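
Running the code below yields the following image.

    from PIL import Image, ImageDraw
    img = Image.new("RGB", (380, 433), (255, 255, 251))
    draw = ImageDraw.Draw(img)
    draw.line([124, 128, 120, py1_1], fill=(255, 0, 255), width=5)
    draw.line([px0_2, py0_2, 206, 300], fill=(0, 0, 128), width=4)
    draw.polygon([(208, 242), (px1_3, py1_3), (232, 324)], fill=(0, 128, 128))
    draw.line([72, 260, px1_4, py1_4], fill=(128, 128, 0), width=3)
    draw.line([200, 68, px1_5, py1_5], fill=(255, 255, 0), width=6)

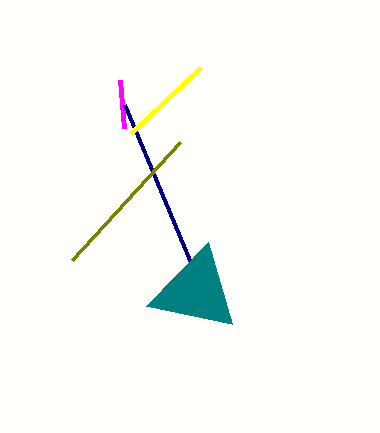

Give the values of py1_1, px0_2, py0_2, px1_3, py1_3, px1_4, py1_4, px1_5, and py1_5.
py1_1 = 80, px0_2 = 124, py0_2 = 104, px1_3 = 146, py1_3 = 306, px1_4 = 180, py1_4 = 142, px1_5 = 130, py1_5 = 134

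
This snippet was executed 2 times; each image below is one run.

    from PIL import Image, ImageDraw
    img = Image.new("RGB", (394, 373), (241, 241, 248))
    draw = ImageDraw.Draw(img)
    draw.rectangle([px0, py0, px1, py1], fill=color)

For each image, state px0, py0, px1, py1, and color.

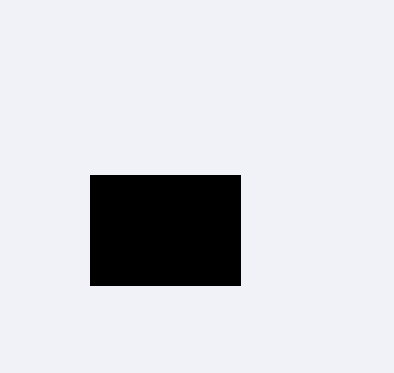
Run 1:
px0 = 90
py0 = 175
px1 = 240
py1 = 285
color = 'black'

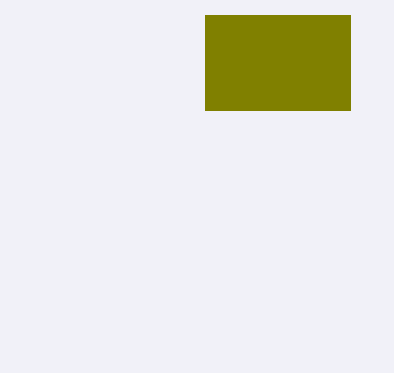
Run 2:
px0 = 205; py0 = 15; px1 = 350; py1 = 110; color = 'olive'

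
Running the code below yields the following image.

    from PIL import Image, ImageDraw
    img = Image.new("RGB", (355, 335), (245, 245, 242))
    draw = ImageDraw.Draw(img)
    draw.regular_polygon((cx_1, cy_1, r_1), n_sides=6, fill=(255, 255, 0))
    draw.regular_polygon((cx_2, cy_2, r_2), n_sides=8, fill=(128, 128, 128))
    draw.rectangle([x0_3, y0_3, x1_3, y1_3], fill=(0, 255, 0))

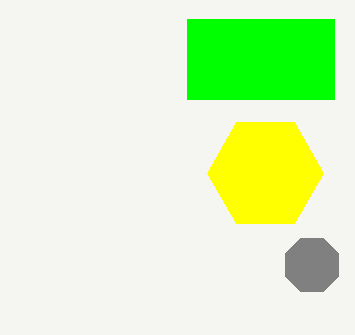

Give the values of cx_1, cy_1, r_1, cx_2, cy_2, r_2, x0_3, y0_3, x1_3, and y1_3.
cx_1 = 265, cy_1 = 173, r_1 = 58, cx_2 = 312, cy_2 = 265, r_2 = 29, x0_3 = 187, y0_3 = 19, x1_3 = 334, y1_3 = 99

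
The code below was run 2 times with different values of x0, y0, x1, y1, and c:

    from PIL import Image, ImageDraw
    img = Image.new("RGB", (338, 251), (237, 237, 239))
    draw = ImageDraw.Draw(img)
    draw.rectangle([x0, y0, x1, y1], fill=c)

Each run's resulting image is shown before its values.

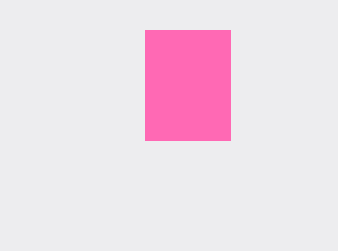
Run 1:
x0 = 145, y0 = 30, x1 = 230, y1 = 140, c = 'hotpink'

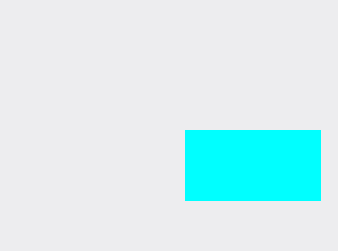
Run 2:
x0 = 185; y0 = 130; x1 = 320; y1 = 200; c = 'cyan'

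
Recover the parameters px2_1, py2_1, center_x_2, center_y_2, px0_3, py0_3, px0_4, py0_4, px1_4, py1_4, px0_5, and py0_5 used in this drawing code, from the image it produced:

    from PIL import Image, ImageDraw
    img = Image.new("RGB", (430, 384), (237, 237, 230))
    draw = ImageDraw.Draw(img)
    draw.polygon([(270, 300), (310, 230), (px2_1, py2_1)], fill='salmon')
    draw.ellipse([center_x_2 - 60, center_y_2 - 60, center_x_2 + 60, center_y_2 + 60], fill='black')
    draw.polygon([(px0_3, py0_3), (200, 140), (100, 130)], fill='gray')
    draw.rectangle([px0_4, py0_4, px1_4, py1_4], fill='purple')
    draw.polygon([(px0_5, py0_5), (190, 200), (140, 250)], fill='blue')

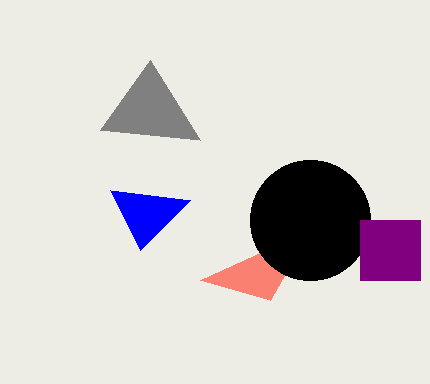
px2_1 = 200; py2_1 = 280; center_x_2 = 310; center_y_2 = 220; px0_3 = 150; py0_3 = 60; px0_4 = 360; py0_4 = 220; px1_4 = 420; py1_4 = 280; px0_5 = 110; py0_5 = 190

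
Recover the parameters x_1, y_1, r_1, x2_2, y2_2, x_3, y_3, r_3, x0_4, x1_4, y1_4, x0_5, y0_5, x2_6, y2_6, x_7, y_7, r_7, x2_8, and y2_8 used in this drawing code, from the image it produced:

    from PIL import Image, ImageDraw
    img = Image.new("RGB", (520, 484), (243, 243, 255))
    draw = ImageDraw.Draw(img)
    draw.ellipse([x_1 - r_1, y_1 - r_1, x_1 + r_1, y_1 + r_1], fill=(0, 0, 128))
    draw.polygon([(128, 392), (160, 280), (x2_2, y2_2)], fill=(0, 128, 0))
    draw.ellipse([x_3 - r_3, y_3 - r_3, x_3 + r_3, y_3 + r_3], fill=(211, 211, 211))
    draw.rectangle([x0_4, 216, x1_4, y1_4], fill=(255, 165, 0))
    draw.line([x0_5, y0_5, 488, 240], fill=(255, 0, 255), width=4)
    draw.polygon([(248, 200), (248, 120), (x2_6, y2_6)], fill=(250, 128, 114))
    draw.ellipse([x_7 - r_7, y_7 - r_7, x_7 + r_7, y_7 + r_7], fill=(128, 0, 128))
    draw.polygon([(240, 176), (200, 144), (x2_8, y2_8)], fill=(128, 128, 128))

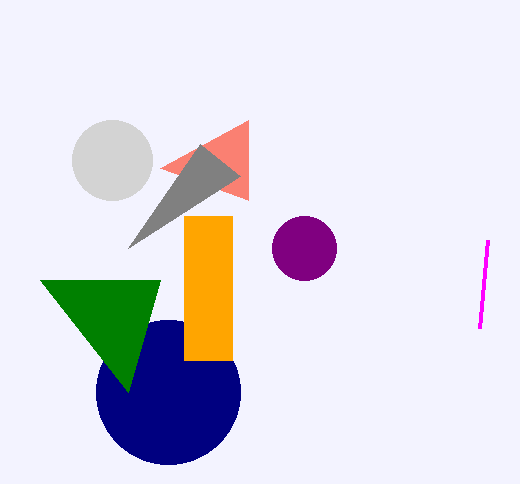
x_1 = 168, y_1 = 392, r_1 = 72, x2_2 = 40, y2_2 = 280, x_3 = 112, y_3 = 160, r_3 = 40, x0_4 = 184, x1_4 = 232, y1_4 = 360, x0_5 = 480, y0_5 = 328, x2_6 = 160, y2_6 = 168, x_7 = 304, y_7 = 248, r_7 = 32, x2_8 = 128, y2_8 = 248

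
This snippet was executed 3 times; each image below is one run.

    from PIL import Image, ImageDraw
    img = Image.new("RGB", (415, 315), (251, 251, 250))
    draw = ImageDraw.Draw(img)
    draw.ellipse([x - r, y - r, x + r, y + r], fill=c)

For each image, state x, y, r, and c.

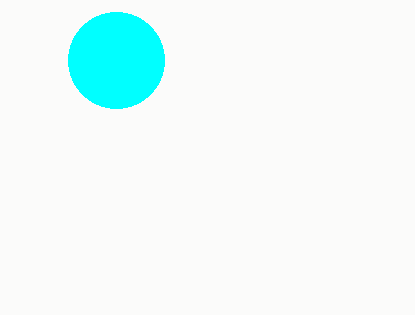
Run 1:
x = 116, y = 60, r = 48, c = 'cyan'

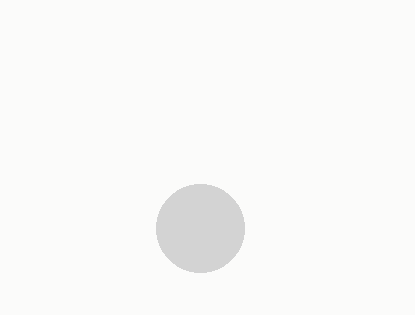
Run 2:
x = 200
y = 228
r = 44
c = 'lightgray'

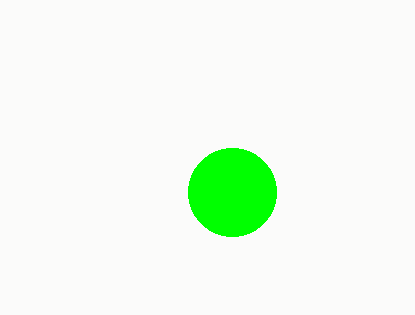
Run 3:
x = 232; y = 192; r = 44; c = 'lime'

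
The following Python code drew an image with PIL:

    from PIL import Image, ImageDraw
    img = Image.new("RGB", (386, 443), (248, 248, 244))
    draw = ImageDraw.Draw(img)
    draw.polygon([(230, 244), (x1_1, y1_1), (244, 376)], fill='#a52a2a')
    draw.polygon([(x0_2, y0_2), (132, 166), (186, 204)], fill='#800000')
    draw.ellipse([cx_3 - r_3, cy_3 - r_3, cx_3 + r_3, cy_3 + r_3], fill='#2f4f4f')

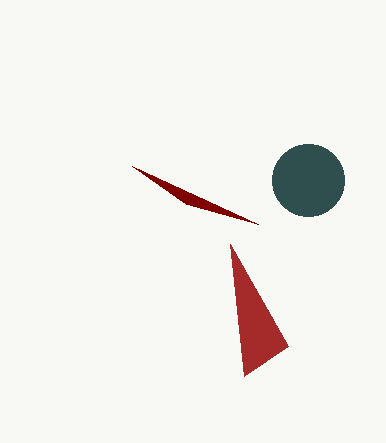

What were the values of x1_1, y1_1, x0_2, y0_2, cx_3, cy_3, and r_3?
x1_1 = 288
y1_1 = 346
x0_2 = 258
y0_2 = 224
cx_3 = 308
cy_3 = 180
r_3 = 36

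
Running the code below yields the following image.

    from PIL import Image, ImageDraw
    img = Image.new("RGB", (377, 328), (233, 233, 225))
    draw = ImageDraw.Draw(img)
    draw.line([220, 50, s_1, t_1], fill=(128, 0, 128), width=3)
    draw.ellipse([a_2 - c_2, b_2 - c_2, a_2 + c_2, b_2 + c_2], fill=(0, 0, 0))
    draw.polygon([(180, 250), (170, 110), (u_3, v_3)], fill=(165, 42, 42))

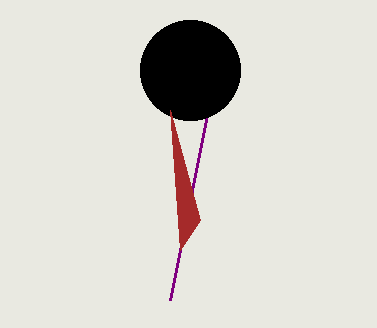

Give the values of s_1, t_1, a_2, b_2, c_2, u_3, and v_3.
s_1 = 170; t_1 = 300; a_2 = 190; b_2 = 70; c_2 = 50; u_3 = 200; v_3 = 220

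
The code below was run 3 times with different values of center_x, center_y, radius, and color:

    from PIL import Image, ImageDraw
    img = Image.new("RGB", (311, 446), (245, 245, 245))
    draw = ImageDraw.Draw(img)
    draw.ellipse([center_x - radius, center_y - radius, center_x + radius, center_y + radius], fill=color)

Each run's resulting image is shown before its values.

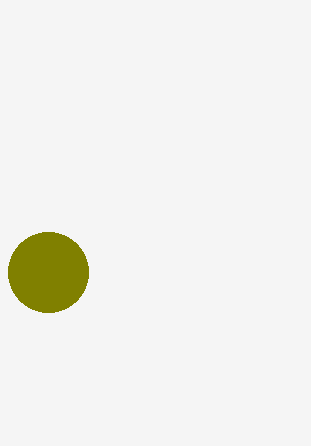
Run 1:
center_x = 48
center_y = 272
radius = 40
color = 'olive'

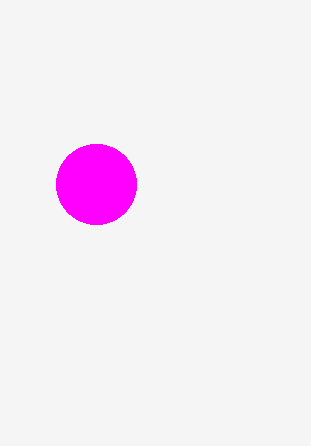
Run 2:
center_x = 96; center_y = 184; radius = 40; color = 'magenta'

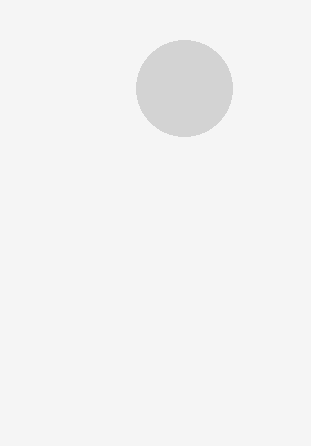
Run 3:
center_x = 184, center_y = 88, radius = 48, color = 'lightgray'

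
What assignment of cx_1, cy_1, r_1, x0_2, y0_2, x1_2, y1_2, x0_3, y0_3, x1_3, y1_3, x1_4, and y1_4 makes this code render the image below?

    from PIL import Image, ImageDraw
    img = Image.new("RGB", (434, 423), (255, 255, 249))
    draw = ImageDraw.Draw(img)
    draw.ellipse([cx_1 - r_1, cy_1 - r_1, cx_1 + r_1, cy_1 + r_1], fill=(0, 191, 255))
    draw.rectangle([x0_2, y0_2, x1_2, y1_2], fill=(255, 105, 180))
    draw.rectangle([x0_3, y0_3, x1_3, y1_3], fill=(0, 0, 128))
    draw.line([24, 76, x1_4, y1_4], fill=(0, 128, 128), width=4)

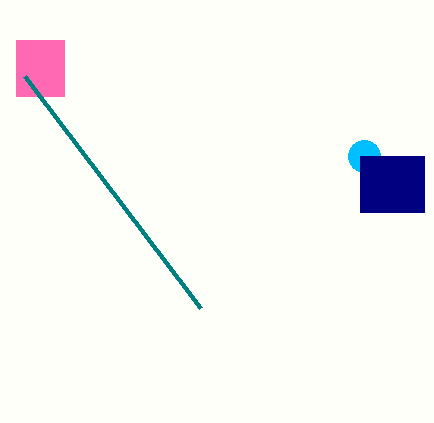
cx_1 = 364; cy_1 = 156; r_1 = 16; x0_2 = 16; y0_2 = 40; x1_2 = 64; y1_2 = 96; x0_3 = 360; y0_3 = 156; x1_3 = 424; y1_3 = 212; x1_4 = 200; y1_4 = 308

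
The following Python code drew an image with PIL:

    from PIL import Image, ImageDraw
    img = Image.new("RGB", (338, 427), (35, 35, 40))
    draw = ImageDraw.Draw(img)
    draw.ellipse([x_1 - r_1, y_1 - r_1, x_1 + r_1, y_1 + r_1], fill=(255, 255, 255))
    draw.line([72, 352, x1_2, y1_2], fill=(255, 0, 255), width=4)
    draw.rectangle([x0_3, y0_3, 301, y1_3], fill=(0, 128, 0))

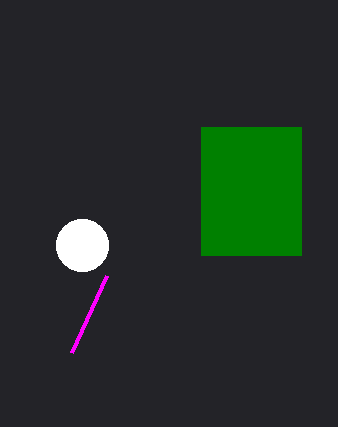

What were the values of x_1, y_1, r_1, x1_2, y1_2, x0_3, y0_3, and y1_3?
x_1 = 82, y_1 = 245, r_1 = 26, x1_2 = 107, y1_2 = 275, x0_3 = 201, y0_3 = 127, y1_3 = 255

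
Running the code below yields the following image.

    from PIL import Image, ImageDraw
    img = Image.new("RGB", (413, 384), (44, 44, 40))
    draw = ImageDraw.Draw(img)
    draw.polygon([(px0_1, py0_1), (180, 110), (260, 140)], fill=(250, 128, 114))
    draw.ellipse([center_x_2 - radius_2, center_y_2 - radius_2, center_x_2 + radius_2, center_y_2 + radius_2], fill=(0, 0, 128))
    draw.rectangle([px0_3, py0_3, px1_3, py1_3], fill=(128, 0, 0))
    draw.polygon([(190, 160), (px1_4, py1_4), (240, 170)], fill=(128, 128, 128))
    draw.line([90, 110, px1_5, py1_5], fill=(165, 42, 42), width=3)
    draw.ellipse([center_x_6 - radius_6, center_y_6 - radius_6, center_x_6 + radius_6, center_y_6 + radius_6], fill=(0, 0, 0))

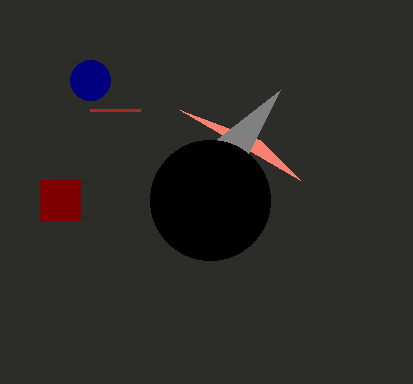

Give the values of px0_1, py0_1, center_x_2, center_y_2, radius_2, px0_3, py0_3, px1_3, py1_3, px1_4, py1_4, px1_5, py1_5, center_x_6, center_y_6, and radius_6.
px0_1 = 300, py0_1 = 180, center_x_2 = 90, center_y_2 = 80, radius_2 = 20, px0_3 = 40, py0_3 = 180, px1_3 = 80, py1_3 = 220, px1_4 = 280, py1_4 = 90, px1_5 = 140, py1_5 = 110, center_x_6 = 210, center_y_6 = 200, radius_6 = 60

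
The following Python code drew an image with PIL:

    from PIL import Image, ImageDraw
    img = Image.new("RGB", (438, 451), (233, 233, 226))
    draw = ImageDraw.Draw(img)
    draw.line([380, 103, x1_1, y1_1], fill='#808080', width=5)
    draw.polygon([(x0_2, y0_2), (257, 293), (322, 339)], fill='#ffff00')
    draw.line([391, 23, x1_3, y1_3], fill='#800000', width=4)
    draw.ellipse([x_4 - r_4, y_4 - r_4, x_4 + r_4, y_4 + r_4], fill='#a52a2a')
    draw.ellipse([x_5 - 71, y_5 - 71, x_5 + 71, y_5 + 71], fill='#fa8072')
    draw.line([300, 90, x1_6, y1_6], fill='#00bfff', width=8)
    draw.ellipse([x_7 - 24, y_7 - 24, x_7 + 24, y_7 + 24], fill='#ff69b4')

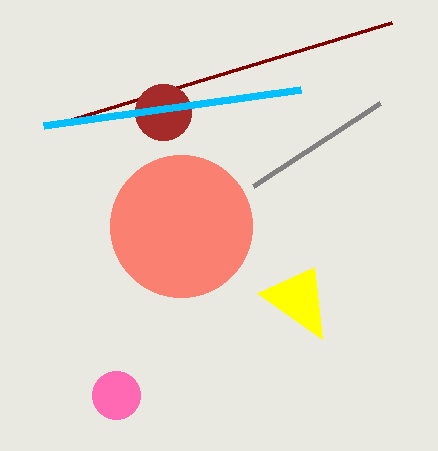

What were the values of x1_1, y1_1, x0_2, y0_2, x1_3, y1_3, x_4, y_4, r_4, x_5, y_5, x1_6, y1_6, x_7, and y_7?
x1_1 = 253; y1_1 = 186; x0_2 = 314; y0_2 = 267; x1_3 = 64; y1_3 = 122; x_4 = 163; y_4 = 112; r_4 = 28; x_5 = 181; y_5 = 226; x1_6 = 43; y1_6 = 126; x_7 = 116; y_7 = 395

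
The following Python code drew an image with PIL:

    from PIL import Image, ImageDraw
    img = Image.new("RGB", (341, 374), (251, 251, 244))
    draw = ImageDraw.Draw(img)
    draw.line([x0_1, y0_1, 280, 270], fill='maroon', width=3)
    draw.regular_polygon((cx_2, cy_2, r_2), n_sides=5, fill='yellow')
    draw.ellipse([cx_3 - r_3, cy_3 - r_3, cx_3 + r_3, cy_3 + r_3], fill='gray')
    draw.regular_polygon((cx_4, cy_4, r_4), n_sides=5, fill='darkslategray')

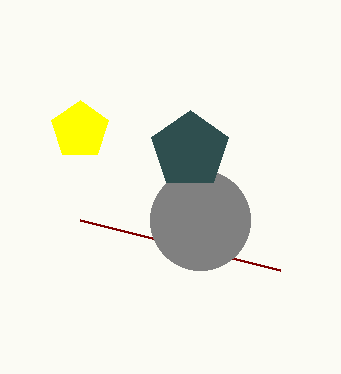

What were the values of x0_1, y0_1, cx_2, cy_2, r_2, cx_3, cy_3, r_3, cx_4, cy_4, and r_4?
x0_1 = 80, y0_1 = 220, cx_2 = 80, cy_2 = 130, r_2 = 30, cx_3 = 200, cy_3 = 220, r_3 = 50, cx_4 = 190, cy_4 = 150, r_4 = 40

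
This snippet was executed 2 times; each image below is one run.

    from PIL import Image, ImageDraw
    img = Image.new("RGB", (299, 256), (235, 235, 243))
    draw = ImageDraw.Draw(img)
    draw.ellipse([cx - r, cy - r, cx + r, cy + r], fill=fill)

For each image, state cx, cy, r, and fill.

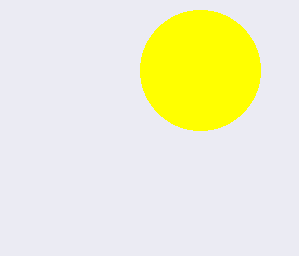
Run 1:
cx = 200
cy = 70
r = 60
fill = 'yellow'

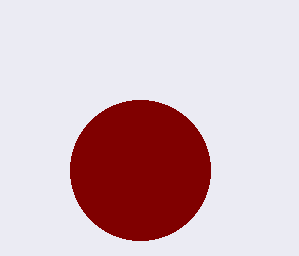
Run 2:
cx = 140, cy = 170, r = 70, fill = 'maroon'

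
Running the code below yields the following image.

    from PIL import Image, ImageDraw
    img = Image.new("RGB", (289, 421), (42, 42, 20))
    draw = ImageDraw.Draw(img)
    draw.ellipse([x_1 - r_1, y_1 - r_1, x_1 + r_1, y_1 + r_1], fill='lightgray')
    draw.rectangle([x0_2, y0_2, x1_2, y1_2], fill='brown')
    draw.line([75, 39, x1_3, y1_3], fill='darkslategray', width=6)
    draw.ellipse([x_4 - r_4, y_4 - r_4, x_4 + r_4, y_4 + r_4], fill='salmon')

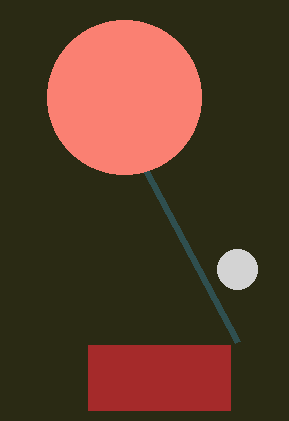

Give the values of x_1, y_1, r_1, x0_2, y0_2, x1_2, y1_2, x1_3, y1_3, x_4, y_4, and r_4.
x_1 = 237; y_1 = 269; r_1 = 20; x0_2 = 88; y0_2 = 345; x1_2 = 230; y1_2 = 410; x1_3 = 237; y1_3 = 342; x_4 = 124; y_4 = 97; r_4 = 77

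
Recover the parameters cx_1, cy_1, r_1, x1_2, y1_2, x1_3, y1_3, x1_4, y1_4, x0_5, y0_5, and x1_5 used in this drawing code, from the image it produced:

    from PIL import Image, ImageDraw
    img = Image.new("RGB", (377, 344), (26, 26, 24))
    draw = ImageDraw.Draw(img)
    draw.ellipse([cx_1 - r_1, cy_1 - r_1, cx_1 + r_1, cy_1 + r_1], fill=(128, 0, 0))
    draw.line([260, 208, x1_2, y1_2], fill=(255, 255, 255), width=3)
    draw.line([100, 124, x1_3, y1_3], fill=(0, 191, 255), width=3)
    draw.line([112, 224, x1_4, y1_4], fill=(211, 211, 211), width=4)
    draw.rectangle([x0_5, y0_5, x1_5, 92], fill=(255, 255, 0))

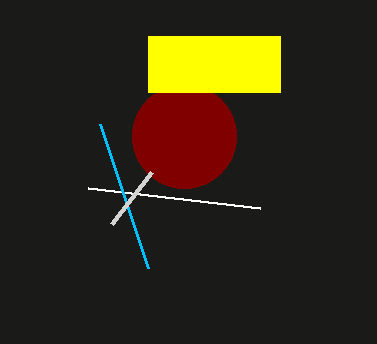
cx_1 = 184, cy_1 = 136, r_1 = 52, x1_2 = 88, y1_2 = 188, x1_3 = 148, y1_3 = 268, x1_4 = 152, y1_4 = 172, x0_5 = 148, y0_5 = 36, x1_5 = 280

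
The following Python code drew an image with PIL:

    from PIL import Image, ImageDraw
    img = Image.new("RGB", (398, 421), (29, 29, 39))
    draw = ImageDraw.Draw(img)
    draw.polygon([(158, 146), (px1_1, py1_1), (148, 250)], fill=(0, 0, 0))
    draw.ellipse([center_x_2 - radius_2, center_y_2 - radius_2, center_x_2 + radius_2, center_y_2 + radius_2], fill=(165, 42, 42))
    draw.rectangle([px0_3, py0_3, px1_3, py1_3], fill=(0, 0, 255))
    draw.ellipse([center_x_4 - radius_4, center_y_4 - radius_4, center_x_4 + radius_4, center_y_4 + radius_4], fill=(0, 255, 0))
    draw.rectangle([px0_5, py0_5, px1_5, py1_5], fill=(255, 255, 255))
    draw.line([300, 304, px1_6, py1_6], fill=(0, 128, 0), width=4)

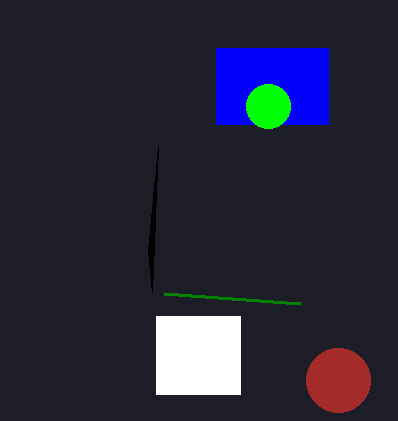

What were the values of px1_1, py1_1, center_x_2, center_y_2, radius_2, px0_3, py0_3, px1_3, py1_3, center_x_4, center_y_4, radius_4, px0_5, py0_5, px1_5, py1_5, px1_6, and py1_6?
px1_1 = 152
py1_1 = 292
center_x_2 = 338
center_y_2 = 380
radius_2 = 32
px0_3 = 216
py0_3 = 48
px1_3 = 328
py1_3 = 124
center_x_4 = 268
center_y_4 = 106
radius_4 = 22
px0_5 = 156
py0_5 = 316
px1_5 = 240
py1_5 = 394
px1_6 = 164
py1_6 = 294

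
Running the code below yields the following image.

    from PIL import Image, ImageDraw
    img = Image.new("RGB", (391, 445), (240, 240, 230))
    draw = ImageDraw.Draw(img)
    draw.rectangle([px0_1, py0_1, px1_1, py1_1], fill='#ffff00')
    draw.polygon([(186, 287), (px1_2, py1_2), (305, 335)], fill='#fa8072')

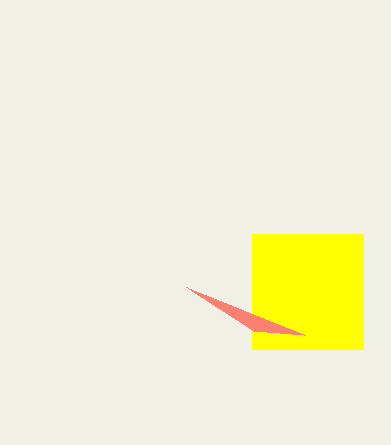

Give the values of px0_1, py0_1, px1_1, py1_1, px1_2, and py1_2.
px0_1 = 252
py0_1 = 234
px1_1 = 363
py1_1 = 349
px1_2 = 254
py1_2 = 331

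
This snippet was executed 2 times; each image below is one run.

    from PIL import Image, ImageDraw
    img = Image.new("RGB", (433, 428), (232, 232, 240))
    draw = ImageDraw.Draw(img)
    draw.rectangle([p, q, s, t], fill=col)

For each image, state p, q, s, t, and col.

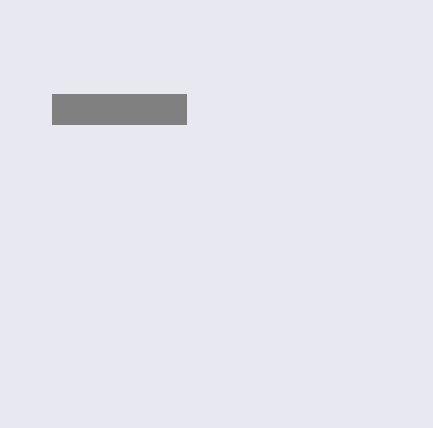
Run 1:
p = 52, q = 94, s = 186, t = 124, col = 'gray'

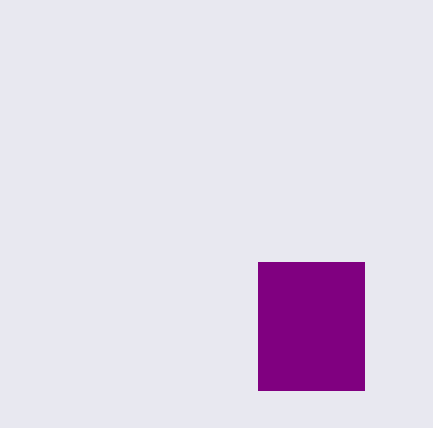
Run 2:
p = 258
q = 262
s = 364
t = 390
col = 'purple'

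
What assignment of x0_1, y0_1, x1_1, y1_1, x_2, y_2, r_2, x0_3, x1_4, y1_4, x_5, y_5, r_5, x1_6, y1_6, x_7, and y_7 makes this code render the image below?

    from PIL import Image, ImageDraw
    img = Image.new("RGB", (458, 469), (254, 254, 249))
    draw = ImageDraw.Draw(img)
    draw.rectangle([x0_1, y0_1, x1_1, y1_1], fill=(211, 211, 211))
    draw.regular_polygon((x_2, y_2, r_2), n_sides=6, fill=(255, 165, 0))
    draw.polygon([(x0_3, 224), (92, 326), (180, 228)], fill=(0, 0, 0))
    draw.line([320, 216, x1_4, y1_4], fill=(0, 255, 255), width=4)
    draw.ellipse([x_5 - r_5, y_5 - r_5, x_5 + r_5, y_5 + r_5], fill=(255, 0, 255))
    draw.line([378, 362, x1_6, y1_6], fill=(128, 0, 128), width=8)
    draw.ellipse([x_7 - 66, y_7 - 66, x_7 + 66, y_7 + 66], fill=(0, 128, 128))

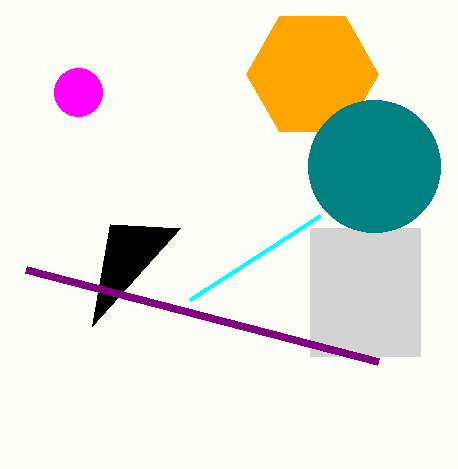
x0_1 = 310
y0_1 = 228
x1_1 = 420
y1_1 = 356
x_2 = 312
y_2 = 74
r_2 = 66
x0_3 = 110
x1_4 = 190
y1_4 = 300
x_5 = 78
y_5 = 92
r_5 = 24
x1_6 = 26
y1_6 = 270
x_7 = 374
y_7 = 166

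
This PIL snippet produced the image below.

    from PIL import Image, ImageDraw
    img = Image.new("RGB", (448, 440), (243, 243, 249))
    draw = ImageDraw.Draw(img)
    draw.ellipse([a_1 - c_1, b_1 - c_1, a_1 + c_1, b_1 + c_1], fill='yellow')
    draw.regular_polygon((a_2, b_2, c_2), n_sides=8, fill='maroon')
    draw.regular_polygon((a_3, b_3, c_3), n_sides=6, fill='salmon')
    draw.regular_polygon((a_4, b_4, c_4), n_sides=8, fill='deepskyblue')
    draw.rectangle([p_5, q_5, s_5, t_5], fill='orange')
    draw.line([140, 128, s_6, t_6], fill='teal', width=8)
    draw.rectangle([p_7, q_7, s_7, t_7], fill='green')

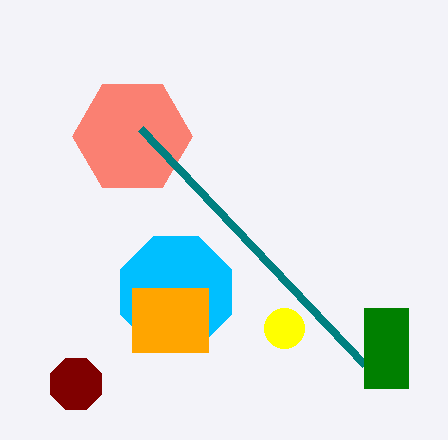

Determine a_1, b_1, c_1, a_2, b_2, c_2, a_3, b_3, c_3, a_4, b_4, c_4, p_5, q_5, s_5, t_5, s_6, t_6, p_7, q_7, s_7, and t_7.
a_1 = 284
b_1 = 328
c_1 = 20
a_2 = 76
b_2 = 384
c_2 = 28
a_3 = 132
b_3 = 136
c_3 = 60
a_4 = 176
b_4 = 292
c_4 = 60
p_5 = 132
q_5 = 288
s_5 = 208
t_5 = 352
s_6 = 364
t_6 = 364
p_7 = 364
q_7 = 308
s_7 = 408
t_7 = 388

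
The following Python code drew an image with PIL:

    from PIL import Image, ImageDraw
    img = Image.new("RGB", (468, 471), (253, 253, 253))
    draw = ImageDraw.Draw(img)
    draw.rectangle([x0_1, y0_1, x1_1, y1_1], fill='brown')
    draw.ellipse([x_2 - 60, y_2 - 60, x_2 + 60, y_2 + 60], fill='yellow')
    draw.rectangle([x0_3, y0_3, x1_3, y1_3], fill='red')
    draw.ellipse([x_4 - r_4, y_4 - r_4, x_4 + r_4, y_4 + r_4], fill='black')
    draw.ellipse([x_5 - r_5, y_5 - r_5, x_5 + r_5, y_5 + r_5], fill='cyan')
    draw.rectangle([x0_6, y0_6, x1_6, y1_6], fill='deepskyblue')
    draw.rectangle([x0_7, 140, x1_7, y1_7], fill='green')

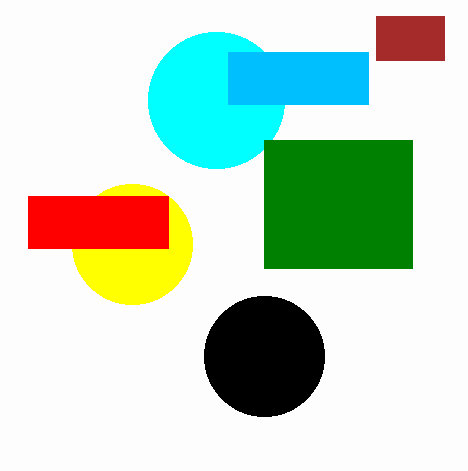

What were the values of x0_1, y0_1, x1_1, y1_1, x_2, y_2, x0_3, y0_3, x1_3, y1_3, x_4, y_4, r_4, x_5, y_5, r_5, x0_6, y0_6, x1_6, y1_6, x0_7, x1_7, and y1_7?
x0_1 = 376
y0_1 = 16
x1_1 = 444
y1_1 = 60
x_2 = 132
y_2 = 244
x0_3 = 28
y0_3 = 196
x1_3 = 168
y1_3 = 248
x_4 = 264
y_4 = 356
r_4 = 60
x_5 = 216
y_5 = 100
r_5 = 68
x0_6 = 228
y0_6 = 52
x1_6 = 368
y1_6 = 104
x0_7 = 264
x1_7 = 412
y1_7 = 268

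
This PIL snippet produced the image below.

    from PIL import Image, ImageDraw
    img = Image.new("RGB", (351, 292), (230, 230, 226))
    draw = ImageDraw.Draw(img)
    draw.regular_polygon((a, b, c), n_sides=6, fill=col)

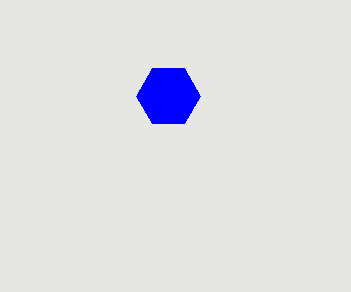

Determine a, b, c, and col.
a = 168; b = 96; c = 32; col = 'blue'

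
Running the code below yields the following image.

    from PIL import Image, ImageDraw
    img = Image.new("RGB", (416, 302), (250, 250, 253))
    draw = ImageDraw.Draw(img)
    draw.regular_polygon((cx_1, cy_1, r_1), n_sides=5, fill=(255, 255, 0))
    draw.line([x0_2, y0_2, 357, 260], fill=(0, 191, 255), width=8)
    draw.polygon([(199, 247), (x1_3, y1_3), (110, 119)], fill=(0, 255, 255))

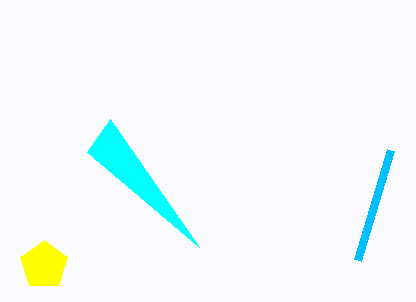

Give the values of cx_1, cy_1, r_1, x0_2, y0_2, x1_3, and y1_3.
cx_1 = 44, cy_1 = 265, r_1 = 25, x0_2 = 390, y0_2 = 150, x1_3 = 87, y1_3 = 152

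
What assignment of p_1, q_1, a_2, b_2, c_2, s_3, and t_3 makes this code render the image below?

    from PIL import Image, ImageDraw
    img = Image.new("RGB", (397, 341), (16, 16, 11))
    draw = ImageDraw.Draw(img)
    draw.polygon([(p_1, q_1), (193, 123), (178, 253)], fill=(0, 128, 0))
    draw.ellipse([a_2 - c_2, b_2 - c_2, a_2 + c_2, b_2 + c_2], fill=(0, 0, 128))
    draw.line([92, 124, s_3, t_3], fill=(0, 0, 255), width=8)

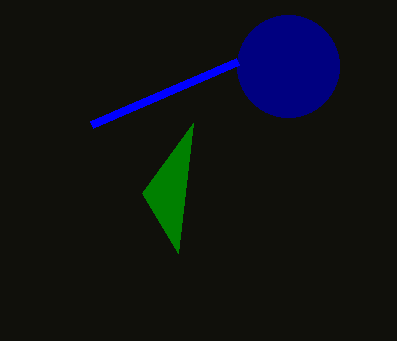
p_1 = 142
q_1 = 193
a_2 = 288
b_2 = 66
c_2 = 51
s_3 = 238
t_3 = 61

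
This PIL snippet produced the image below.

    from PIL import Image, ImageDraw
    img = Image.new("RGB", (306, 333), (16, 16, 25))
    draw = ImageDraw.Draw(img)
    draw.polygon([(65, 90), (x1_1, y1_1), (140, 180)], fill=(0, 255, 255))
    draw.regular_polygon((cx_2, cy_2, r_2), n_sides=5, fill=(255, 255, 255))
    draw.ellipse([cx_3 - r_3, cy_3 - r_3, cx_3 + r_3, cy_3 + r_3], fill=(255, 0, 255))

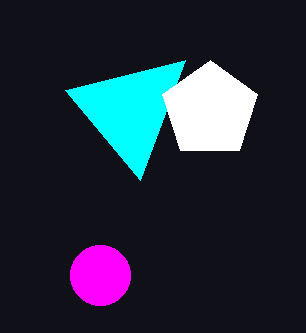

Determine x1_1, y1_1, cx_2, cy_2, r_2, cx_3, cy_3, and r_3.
x1_1 = 185, y1_1 = 60, cx_2 = 210, cy_2 = 110, r_2 = 50, cx_3 = 100, cy_3 = 275, r_3 = 30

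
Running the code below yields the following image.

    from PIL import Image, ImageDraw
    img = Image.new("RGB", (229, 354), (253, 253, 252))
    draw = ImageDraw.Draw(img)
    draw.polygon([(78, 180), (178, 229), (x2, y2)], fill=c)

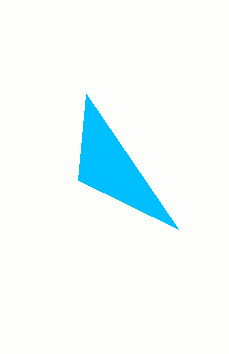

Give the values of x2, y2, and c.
x2 = 86, y2 = 94, c = 'deepskyblue'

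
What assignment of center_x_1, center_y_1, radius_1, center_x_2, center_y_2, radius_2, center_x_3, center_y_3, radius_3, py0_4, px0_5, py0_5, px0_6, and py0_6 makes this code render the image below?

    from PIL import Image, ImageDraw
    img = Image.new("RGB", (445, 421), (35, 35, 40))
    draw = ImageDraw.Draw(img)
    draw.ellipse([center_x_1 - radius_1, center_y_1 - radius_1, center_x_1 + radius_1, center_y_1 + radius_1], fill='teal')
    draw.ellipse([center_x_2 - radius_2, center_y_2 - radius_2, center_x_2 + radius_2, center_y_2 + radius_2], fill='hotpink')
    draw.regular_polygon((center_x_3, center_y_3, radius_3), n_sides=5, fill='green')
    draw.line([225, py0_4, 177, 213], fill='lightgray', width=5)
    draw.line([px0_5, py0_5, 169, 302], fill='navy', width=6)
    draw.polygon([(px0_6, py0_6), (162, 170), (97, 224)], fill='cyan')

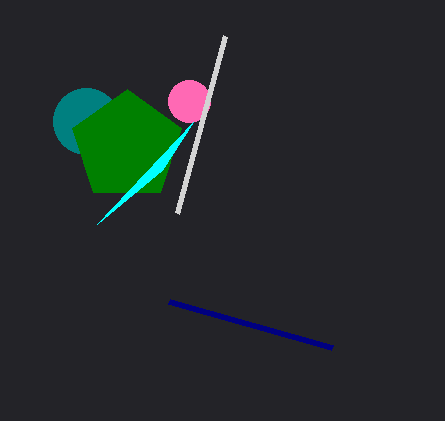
center_x_1 = 86; center_y_1 = 121; radius_1 = 33; center_x_2 = 189; center_y_2 = 101; radius_2 = 21; center_x_3 = 127; center_y_3 = 146; radius_3 = 57; py0_4 = 36; px0_5 = 332; py0_5 = 348; px0_6 = 193; py0_6 = 122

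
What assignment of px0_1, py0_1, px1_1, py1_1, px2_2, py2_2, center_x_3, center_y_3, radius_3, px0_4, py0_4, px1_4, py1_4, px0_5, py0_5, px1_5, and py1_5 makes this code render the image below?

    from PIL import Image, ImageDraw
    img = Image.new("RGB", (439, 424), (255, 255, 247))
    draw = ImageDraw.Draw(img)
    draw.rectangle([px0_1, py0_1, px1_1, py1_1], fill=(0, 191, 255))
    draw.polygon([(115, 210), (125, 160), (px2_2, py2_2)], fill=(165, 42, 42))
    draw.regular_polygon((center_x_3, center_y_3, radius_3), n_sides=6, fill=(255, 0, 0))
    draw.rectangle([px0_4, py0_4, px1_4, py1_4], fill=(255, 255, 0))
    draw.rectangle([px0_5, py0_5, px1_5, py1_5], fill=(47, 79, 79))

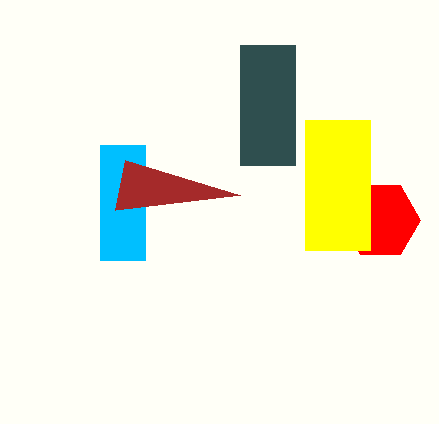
px0_1 = 100; py0_1 = 145; px1_1 = 145; py1_1 = 260; px2_2 = 240; py2_2 = 195; center_x_3 = 380; center_y_3 = 220; radius_3 = 40; px0_4 = 305; py0_4 = 120; px1_4 = 370; py1_4 = 250; px0_5 = 240; py0_5 = 45; px1_5 = 295; py1_5 = 165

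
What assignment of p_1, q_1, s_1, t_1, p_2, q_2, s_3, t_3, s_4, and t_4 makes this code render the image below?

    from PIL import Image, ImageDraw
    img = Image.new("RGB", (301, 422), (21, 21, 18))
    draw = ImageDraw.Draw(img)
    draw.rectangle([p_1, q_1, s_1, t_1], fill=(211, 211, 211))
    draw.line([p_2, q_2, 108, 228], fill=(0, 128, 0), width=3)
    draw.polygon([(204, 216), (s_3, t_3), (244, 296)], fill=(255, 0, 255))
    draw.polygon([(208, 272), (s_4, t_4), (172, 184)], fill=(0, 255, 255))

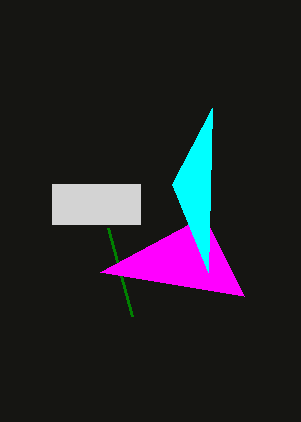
p_1 = 52, q_1 = 184, s_1 = 140, t_1 = 224, p_2 = 132, q_2 = 316, s_3 = 100, t_3 = 272, s_4 = 212, t_4 = 108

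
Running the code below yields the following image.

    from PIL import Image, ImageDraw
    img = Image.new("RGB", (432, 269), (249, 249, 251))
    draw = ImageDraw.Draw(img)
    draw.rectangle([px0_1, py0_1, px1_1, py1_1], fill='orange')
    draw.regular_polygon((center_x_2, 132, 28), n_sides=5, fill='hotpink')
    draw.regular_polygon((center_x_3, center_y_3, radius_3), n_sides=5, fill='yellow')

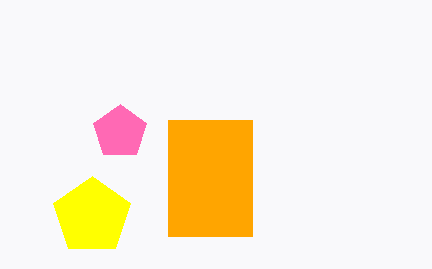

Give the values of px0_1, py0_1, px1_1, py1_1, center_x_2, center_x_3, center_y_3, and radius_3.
px0_1 = 168
py0_1 = 120
px1_1 = 252
py1_1 = 236
center_x_2 = 120
center_x_3 = 92
center_y_3 = 216
radius_3 = 40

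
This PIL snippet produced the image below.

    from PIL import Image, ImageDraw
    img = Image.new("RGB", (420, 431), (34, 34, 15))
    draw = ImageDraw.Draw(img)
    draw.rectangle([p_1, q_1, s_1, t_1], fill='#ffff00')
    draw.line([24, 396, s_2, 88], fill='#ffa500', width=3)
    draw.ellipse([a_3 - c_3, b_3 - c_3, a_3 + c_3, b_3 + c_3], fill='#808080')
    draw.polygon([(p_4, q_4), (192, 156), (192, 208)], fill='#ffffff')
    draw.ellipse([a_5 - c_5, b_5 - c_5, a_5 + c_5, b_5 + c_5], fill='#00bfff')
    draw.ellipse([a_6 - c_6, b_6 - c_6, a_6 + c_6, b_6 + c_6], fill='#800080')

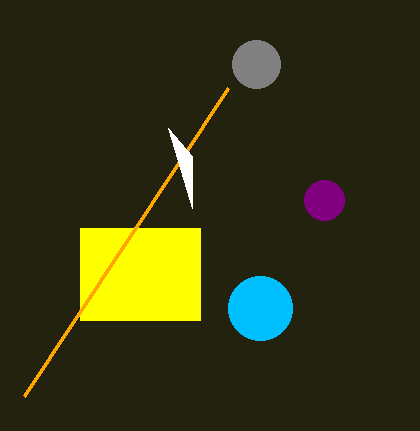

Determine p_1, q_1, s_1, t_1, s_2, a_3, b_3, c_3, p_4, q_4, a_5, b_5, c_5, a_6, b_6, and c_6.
p_1 = 80, q_1 = 228, s_1 = 200, t_1 = 320, s_2 = 228, a_3 = 256, b_3 = 64, c_3 = 24, p_4 = 168, q_4 = 128, a_5 = 260, b_5 = 308, c_5 = 32, a_6 = 324, b_6 = 200, c_6 = 20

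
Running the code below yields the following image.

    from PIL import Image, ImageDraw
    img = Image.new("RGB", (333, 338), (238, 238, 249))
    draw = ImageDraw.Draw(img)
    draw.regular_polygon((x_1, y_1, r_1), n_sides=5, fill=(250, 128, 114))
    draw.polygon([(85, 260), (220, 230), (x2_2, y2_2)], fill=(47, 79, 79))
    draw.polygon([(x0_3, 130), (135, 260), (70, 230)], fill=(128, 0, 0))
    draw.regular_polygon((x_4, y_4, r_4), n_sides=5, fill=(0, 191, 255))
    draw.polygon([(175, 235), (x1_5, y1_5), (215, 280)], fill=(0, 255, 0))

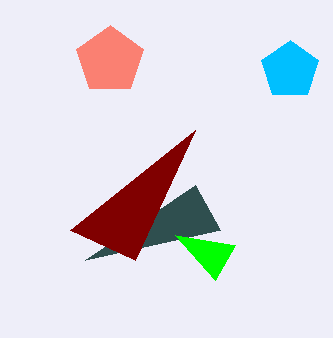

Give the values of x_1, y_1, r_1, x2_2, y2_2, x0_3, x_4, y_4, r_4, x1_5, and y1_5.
x_1 = 110
y_1 = 60
r_1 = 35
x2_2 = 195
y2_2 = 185
x0_3 = 195
x_4 = 290
y_4 = 70
r_4 = 30
x1_5 = 235
y1_5 = 245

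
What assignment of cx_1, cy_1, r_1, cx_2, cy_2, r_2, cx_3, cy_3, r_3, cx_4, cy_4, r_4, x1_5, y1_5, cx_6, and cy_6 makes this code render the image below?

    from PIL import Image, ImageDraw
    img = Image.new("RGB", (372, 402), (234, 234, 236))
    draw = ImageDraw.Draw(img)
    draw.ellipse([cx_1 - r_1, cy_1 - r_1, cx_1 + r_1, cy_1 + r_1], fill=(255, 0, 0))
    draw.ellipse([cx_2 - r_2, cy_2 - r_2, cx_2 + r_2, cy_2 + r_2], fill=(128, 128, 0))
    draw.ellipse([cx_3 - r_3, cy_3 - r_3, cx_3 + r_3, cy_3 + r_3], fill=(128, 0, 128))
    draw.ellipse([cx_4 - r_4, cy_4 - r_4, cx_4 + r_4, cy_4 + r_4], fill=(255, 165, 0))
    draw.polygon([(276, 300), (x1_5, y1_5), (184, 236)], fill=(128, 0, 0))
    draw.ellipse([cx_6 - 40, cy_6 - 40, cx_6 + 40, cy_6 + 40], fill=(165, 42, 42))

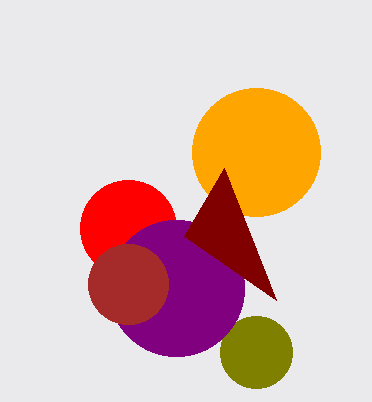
cx_1 = 128
cy_1 = 228
r_1 = 48
cx_2 = 256
cy_2 = 352
r_2 = 36
cx_3 = 176
cy_3 = 288
r_3 = 68
cx_4 = 256
cy_4 = 152
r_4 = 64
x1_5 = 224
y1_5 = 168
cx_6 = 128
cy_6 = 284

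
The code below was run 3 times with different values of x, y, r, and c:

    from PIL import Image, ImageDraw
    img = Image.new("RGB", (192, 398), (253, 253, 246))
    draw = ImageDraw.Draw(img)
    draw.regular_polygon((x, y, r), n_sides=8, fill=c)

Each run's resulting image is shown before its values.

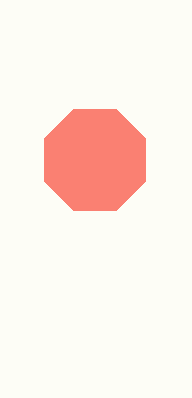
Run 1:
x = 95
y = 160
r = 55
c = 'salmon'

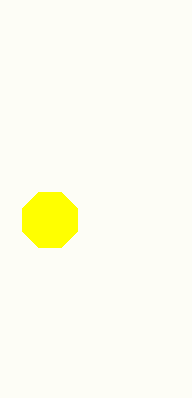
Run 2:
x = 50, y = 220, r = 30, c = 'yellow'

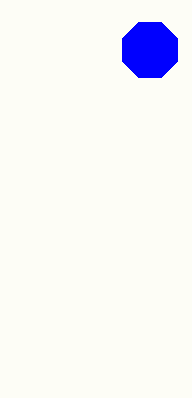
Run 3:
x = 150, y = 50, r = 30, c = 'blue'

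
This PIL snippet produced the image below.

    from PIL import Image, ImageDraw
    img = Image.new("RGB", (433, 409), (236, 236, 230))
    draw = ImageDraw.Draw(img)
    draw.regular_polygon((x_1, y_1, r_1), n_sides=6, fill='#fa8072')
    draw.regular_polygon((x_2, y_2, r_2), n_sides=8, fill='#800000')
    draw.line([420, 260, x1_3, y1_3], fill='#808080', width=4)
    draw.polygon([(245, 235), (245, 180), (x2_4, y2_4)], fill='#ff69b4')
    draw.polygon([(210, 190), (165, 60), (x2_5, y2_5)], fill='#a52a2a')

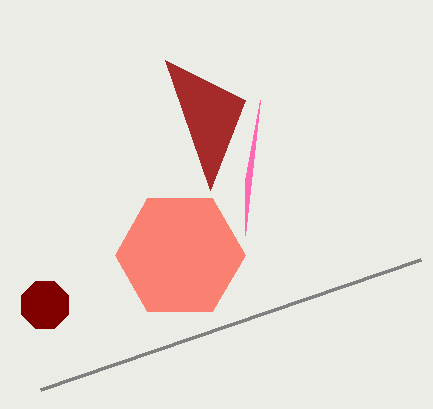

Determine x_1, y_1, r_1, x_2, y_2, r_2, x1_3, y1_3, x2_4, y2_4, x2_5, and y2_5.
x_1 = 180
y_1 = 255
r_1 = 65
x_2 = 45
y_2 = 305
r_2 = 25
x1_3 = 40
y1_3 = 390
x2_4 = 260
y2_4 = 100
x2_5 = 245
y2_5 = 100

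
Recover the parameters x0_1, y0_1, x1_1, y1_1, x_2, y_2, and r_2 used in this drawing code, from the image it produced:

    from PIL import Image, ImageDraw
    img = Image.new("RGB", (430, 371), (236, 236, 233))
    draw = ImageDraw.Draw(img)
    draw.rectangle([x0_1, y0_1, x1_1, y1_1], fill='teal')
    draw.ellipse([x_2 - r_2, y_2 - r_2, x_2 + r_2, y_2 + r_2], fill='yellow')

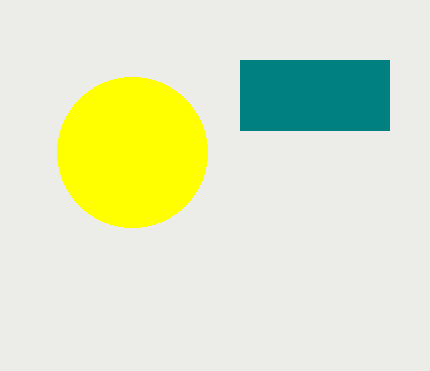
x0_1 = 240; y0_1 = 60; x1_1 = 389; y1_1 = 130; x_2 = 132; y_2 = 152; r_2 = 75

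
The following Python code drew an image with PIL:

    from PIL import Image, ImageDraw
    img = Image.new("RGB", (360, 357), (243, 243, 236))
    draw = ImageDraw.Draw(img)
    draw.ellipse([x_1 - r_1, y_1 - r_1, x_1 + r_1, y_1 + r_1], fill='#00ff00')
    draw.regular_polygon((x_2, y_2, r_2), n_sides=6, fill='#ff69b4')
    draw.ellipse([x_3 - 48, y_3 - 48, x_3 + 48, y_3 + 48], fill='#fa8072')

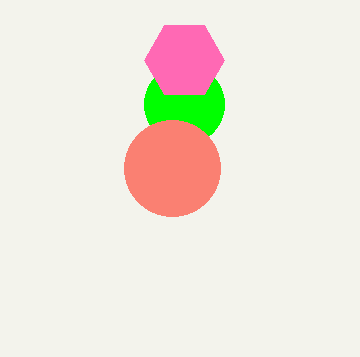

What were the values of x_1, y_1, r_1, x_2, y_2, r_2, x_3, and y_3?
x_1 = 184, y_1 = 104, r_1 = 40, x_2 = 184, y_2 = 60, r_2 = 40, x_3 = 172, y_3 = 168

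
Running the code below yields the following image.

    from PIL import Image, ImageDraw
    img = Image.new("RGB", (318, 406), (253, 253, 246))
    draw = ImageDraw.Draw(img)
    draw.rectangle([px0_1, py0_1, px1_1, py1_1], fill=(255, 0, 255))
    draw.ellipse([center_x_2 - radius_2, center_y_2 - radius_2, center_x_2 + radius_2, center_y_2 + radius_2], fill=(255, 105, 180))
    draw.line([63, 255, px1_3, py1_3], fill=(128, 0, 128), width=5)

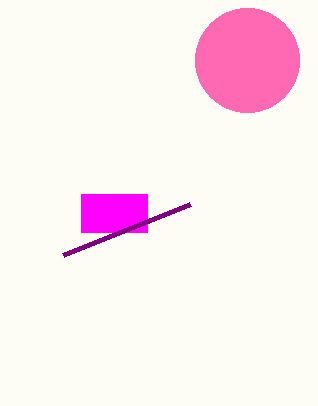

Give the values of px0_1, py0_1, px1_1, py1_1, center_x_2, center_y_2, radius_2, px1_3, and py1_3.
px0_1 = 81; py0_1 = 194; px1_1 = 147; py1_1 = 232; center_x_2 = 247; center_y_2 = 60; radius_2 = 52; px1_3 = 190; py1_3 = 204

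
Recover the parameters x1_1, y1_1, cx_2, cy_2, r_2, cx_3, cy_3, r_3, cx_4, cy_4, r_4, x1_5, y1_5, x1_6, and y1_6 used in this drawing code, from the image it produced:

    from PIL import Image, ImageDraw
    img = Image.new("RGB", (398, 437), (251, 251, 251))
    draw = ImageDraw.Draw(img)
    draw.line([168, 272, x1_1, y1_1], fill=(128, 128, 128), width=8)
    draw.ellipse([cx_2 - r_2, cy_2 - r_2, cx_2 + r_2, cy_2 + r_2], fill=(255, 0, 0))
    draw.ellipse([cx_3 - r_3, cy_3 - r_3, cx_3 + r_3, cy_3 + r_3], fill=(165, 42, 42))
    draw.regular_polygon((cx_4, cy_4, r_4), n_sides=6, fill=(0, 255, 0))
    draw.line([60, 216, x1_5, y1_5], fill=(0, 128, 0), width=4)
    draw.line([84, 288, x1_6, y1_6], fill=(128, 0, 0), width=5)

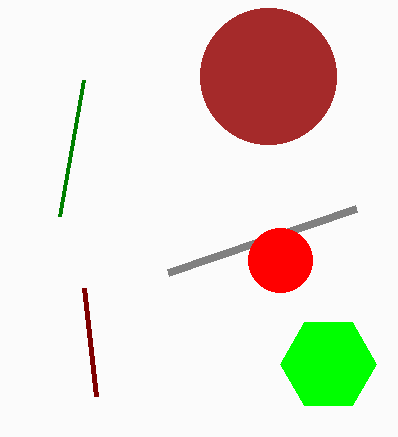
x1_1 = 356, y1_1 = 208, cx_2 = 280, cy_2 = 260, r_2 = 32, cx_3 = 268, cy_3 = 76, r_3 = 68, cx_4 = 328, cy_4 = 364, r_4 = 48, x1_5 = 84, y1_5 = 80, x1_6 = 96, y1_6 = 396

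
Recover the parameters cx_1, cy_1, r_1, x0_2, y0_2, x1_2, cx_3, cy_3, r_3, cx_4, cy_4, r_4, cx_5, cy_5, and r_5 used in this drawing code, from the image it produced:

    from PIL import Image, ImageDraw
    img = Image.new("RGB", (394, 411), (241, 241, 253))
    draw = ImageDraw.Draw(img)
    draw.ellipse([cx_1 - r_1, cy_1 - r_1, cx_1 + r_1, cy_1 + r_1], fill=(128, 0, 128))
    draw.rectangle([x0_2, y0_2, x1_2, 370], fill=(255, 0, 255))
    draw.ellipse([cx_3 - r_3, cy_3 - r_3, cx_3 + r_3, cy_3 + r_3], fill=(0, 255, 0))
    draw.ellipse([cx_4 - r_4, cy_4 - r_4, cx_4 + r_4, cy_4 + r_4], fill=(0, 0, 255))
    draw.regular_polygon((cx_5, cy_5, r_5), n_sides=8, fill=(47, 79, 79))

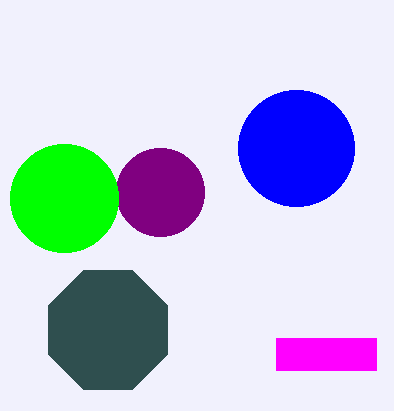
cx_1 = 160
cy_1 = 192
r_1 = 44
x0_2 = 276
y0_2 = 338
x1_2 = 376
cx_3 = 64
cy_3 = 198
r_3 = 54
cx_4 = 296
cy_4 = 148
r_4 = 58
cx_5 = 108
cy_5 = 330
r_5 = 64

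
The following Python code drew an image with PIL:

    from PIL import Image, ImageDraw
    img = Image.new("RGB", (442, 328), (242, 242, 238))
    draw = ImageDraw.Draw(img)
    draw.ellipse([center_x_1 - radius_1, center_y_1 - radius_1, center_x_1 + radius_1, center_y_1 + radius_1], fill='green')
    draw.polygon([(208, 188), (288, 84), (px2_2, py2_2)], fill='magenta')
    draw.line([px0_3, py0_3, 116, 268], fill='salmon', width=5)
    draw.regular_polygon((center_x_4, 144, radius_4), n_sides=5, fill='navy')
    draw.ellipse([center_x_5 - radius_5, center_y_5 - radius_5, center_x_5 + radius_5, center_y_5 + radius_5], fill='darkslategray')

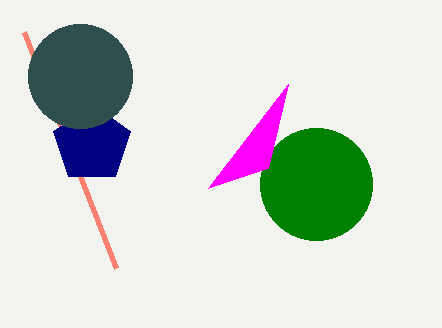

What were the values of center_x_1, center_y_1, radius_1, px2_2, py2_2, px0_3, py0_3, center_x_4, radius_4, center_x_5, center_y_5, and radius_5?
center_x_1 = 316, center_y_1 = 184, radius_1 = 56, px2_2 = 268, py2_2 = 168, px0_3 = 24, py0_3 = 32, center_x_4 = 92, radius_4 = 40, center_x_5 = 80, center_y_5 = 76, radius_5 = 52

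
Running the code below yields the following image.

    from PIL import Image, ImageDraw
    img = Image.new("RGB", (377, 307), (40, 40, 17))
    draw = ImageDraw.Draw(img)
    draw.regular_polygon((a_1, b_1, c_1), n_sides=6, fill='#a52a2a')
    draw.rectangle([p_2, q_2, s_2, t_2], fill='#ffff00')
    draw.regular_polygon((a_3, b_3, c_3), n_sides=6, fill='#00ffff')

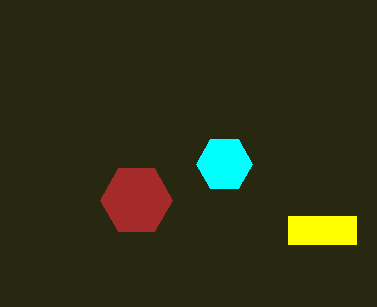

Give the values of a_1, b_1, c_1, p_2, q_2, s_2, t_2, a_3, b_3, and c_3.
a_1 = 136
b_1 = 200
c_1 = 36
p_2 = 288
q_2 = 216
s_2 = 356
t_2 = 244
a_3 = 224
b_3 = 164
c_3 = 28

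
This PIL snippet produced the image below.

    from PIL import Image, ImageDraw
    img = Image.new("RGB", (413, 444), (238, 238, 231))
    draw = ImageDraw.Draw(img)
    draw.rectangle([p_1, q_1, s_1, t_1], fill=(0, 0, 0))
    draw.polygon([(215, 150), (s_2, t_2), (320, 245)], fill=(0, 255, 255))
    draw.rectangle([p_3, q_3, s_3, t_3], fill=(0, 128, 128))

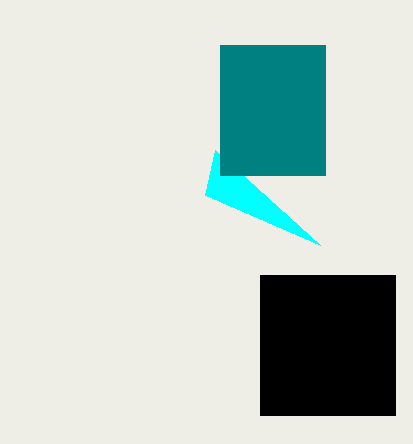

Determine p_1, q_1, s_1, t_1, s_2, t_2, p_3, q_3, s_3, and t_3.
p_1 = 260, q_1 = 275, s_1 = 395, t_1 = 415, s_2 = 205, t_2 = 195, p_3 = 220, q_3 = 45, s_3 = 325, t_3 = 175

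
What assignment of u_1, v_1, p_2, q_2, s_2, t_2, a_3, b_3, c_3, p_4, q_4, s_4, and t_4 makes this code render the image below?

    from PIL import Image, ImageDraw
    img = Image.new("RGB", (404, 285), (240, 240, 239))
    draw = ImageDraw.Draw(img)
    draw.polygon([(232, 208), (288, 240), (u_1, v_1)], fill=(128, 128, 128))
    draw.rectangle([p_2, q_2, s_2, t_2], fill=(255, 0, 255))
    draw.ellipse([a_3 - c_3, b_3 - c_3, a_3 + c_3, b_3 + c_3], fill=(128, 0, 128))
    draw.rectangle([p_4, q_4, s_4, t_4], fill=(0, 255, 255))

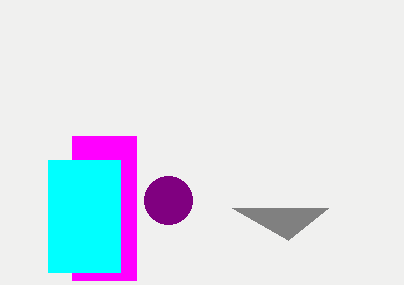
u_1 = 328, v_1 = 208, p_2 = 72, q_2 = 136, s_2 = 136, t_2 = 280, a_3 = 168, b_3 = 200, c_3 = 24, p_4 = 48, q_4 = 160, s_4 = 120, t_4 = 272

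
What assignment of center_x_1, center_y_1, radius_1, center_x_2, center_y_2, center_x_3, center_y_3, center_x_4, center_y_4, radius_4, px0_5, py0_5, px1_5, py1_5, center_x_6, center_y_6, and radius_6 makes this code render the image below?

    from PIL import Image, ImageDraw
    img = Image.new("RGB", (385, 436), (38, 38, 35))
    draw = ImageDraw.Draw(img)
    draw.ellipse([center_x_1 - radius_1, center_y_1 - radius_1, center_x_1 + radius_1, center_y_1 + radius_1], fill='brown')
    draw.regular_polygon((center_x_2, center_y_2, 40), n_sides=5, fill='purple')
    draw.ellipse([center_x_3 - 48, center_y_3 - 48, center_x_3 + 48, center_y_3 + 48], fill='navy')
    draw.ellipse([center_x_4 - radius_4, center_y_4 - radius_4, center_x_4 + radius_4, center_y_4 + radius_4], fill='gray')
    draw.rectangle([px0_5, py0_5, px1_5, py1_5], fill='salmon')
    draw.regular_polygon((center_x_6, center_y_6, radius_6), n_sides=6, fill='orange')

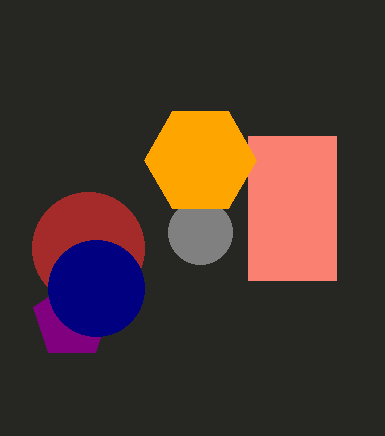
center_x_1 = 88
center_y_1 = 248
radius_1 = 56
center_x_2 = 72
center_y_2 = 320
center_x_3 = 96
center_y_3 = 288
center_x_4 = 200
center_y_4 = 232
radius_4 = 32
px0_5 = 248
py0_5 = 136
px1_5 = 336
py1_5 = 280
center_x_6 = 200
center_y_6 = 160
radius_6 = 56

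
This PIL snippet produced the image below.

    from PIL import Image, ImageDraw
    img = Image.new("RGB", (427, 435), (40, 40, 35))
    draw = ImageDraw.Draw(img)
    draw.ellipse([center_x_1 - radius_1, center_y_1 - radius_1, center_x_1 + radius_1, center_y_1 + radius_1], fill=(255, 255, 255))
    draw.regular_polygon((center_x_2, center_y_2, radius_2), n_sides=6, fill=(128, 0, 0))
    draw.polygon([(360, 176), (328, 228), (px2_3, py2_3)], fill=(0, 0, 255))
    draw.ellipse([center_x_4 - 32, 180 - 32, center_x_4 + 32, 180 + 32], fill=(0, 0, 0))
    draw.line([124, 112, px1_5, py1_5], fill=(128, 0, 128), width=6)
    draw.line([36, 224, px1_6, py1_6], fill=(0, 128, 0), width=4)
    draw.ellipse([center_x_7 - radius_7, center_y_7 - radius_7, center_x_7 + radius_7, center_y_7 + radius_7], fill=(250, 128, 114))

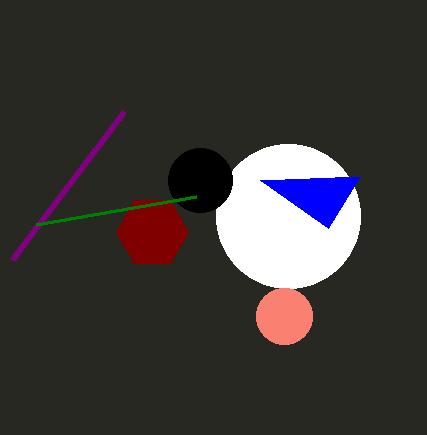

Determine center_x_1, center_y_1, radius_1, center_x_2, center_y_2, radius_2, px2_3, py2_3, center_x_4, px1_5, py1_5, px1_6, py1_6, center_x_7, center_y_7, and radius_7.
center_x_1 = 288; center_y_1 = 216; radius_1 = 72; center_x_2 = 152; center_y_2 = 232; radius_2 = 36; px2_3 = 260; py2_3 = 180; center_x_4 = 200; px1_5 = 12; py1_5 = 260; px1_6 = 196; py1_6 = 196; center_x_7 = 284; center_y_7 = 316; radius_7 = 28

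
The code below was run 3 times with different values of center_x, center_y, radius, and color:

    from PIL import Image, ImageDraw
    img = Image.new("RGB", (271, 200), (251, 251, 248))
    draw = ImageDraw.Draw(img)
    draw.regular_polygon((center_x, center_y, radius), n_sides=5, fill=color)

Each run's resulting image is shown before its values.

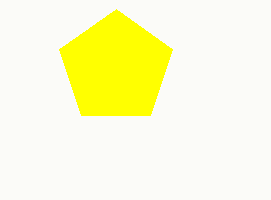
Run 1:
center_x = 116, center_y = 68, radius = 59, color = 'yellow'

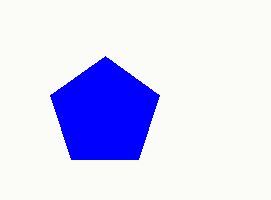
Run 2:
center_x = 105
center_y = 113
radius = 57
color = 'blue'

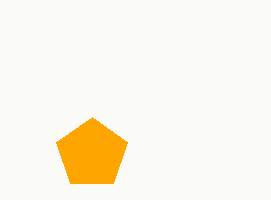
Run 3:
center_x = 92
center_y = 154
radius = 37
color = 'orange'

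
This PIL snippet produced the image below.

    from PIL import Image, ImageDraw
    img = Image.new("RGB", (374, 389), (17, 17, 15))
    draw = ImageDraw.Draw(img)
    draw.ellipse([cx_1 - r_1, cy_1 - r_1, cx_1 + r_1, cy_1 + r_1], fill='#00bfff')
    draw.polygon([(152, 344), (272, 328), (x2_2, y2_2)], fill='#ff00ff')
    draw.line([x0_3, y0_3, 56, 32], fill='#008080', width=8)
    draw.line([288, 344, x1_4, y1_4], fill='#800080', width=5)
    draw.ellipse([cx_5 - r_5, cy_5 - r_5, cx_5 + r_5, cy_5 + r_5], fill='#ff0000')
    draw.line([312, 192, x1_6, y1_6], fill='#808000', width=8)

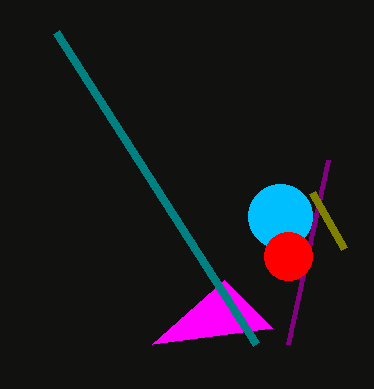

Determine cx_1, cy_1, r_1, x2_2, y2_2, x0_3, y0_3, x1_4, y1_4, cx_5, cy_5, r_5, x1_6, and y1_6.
cx_1 = 280, cy_1 = 216, r_1 = 32, x2_2 = 224, y2_2 = 280, x0_3 = 256, y0_3 = 344, x1_4 = 328, y1_4 = 160, cx_5 = 288, cy_5 = 256, r_5 = 24, x1_6 = 344, y1_6 = 248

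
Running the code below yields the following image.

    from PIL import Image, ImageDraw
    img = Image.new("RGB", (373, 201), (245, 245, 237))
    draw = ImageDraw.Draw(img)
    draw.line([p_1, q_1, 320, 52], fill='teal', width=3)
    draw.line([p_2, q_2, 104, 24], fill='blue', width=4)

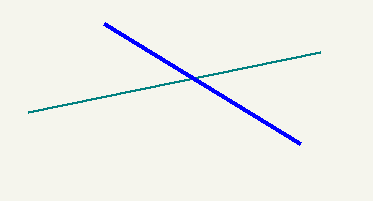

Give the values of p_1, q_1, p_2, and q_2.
p_1 = 28, q_1 = 112, p_2 = 300, q_2 = 144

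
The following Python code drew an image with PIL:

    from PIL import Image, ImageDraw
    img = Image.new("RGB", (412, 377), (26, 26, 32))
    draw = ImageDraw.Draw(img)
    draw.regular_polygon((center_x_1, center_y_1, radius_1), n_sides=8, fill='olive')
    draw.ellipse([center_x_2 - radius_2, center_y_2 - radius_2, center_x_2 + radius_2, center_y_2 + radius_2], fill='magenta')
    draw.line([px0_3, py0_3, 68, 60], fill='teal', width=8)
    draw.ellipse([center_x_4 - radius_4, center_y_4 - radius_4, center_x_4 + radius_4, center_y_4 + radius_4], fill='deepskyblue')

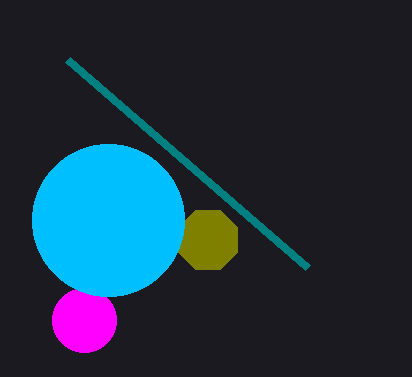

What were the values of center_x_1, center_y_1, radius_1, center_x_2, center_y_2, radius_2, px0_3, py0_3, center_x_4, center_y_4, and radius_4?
center_x_1 = 208
center_y_1 = 240
radius_1 = 32
center_x_2 = 84
center_y_2 = 320
radius_2 = 32
px0_3 = 308
py0_3 = 268
center_x_4 = 108
center_y_4 = 220
radius_4 = 76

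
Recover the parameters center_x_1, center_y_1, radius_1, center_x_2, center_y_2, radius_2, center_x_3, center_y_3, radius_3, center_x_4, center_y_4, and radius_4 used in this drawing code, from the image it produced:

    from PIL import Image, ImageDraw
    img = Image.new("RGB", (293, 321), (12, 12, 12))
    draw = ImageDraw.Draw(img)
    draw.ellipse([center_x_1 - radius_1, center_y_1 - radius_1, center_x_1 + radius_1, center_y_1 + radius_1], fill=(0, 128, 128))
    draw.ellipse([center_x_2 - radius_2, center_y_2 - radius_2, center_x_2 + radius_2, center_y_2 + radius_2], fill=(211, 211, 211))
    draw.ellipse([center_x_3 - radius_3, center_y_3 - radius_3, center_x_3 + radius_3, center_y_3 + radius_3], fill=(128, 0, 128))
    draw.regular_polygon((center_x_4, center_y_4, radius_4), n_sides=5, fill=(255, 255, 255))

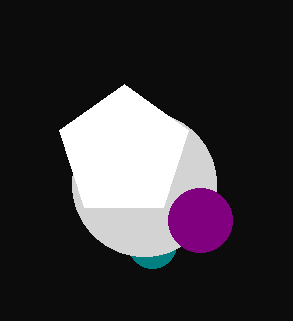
center_x_1 = 152, center_y_1 = 244, radius_1 = 24, center_x_2 = 144, center_y_2 = 184, radius_2 = 72, center_x_3 = 200, center_y_3 = 220, radius_3 = 32, center_x_4 = 124, center_y_4 = 152, radius_4 = 68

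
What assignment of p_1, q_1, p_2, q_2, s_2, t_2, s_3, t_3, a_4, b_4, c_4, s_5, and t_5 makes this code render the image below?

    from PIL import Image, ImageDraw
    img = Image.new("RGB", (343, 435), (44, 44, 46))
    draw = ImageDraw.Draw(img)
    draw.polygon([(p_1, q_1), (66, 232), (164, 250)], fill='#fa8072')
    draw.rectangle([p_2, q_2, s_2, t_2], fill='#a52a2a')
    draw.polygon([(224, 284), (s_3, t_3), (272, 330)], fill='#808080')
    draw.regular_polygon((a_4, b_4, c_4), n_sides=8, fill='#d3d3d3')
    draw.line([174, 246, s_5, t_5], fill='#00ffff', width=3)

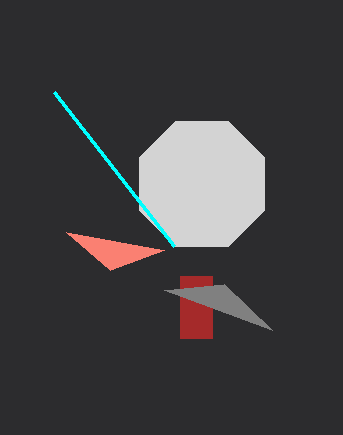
p_1 = 110, q_1 = 270, p_2 = 180, q_2 = 276, s_2 = 212, t_2 = 338, s_3 = 164, t_3 = 290, a_4 = 202, b_4 = 184, c_4 = 68, s_5 = 54, t_5 = 92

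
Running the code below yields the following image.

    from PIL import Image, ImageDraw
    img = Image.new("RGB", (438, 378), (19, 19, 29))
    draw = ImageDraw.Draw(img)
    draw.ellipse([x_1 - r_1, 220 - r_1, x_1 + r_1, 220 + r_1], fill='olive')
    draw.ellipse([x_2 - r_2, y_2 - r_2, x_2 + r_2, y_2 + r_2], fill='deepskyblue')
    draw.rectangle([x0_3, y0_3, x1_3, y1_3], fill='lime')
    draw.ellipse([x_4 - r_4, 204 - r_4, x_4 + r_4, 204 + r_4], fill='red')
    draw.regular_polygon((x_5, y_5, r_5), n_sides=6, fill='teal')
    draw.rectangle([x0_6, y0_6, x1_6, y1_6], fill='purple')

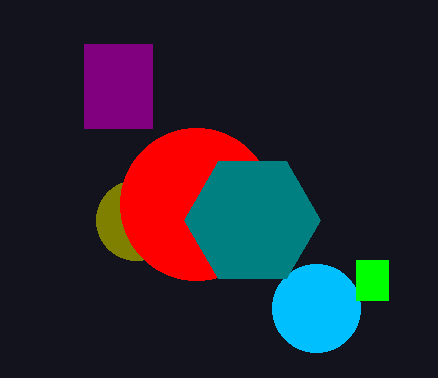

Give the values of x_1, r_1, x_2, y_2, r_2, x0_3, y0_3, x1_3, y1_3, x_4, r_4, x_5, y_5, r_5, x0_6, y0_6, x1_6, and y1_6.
x_1 = 136, r_1 = 40, x_2 = 316, y_2 = 308, r_2 = 44, x0_3 = 356, y0_3 = 260, x1_3 = 388, y1_3 = 300, x_4 = 196, r_4 = 76, x_5 = 252, y_5 = 220, r_5 = 68, x0_6 = 84, y0_6 = 44, x1_6 = 152, y1_6 = 128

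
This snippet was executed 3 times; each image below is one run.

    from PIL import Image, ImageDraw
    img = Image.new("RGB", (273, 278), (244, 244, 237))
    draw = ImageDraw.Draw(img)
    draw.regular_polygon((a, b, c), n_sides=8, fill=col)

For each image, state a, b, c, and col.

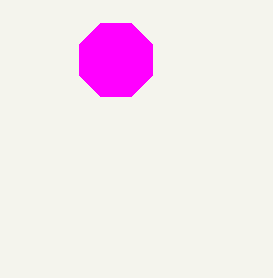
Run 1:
a = 116
b = 60
c = 40
col = 'magenta'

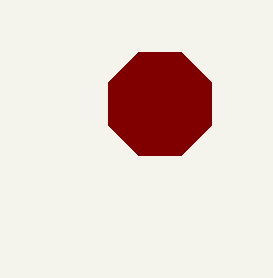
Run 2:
a = 160
b = 104
c = 56
col = 'maroon'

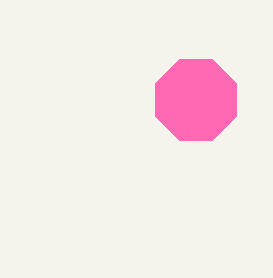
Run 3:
a = 196, b = 100, c = 44, col = 'hotpink'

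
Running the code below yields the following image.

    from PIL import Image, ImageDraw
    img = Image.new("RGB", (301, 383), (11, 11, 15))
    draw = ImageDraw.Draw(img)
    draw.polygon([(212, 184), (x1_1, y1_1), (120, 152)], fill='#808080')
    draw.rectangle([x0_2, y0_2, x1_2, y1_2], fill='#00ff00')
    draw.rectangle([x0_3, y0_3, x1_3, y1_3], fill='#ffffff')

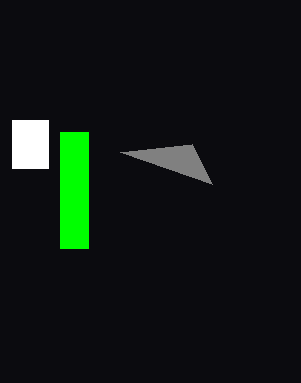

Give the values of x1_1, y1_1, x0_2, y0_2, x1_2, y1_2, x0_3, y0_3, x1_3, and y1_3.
x1_1 = 192, y1_1 = 144, x0_2 = 60, y0_2 = 132, x1_2 = 88, y1_2 = 248, x0_3 = 12, y0_3 = 120, x1_3 = 48, y1_3 = 168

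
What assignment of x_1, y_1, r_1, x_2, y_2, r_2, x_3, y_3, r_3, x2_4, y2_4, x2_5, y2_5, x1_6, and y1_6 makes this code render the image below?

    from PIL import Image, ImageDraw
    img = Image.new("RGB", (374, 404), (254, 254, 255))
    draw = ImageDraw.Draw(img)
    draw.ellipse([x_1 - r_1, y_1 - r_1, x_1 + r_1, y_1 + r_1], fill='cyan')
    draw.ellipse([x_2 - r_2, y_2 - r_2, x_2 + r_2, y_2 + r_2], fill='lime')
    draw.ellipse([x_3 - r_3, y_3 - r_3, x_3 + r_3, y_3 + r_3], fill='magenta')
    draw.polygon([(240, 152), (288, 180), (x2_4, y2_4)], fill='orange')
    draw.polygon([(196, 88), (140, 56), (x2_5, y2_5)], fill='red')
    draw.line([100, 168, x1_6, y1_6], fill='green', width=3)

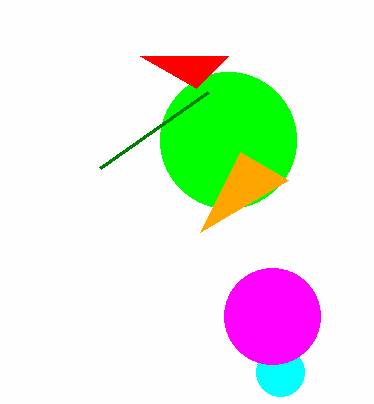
x_1 = 280; y_1 = 372; r_1 = 24; x_2 = 228; y_2 = 140; r_2 = 68; x_3 = 272; y_3 = 316; r_3 = 48; x2_4 = 200; y2_4 = 232; x2_5 = 228; y2_5 = 56; x1_6 = 208; y1_6 = 92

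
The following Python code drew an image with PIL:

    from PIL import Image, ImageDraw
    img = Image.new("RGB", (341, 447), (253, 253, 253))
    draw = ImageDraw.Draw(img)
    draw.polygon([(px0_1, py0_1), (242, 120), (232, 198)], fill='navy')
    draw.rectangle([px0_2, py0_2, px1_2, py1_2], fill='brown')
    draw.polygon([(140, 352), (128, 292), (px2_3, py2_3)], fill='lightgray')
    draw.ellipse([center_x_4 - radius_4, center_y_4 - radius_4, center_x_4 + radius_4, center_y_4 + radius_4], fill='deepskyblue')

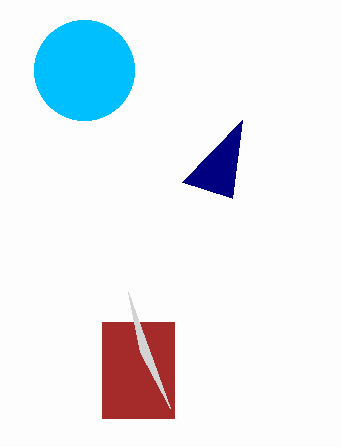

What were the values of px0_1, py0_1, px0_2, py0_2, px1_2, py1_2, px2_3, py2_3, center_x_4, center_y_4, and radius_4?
px0_1 = 182
py0_1 = 182
px0_2 = 102
py0_2 = 322
px1_2 = 174
py1_2 = 418
px2_3 = 170
py2_3 = 408
center_x_4 = 84
center_y_4 = 70
radius_4 = 50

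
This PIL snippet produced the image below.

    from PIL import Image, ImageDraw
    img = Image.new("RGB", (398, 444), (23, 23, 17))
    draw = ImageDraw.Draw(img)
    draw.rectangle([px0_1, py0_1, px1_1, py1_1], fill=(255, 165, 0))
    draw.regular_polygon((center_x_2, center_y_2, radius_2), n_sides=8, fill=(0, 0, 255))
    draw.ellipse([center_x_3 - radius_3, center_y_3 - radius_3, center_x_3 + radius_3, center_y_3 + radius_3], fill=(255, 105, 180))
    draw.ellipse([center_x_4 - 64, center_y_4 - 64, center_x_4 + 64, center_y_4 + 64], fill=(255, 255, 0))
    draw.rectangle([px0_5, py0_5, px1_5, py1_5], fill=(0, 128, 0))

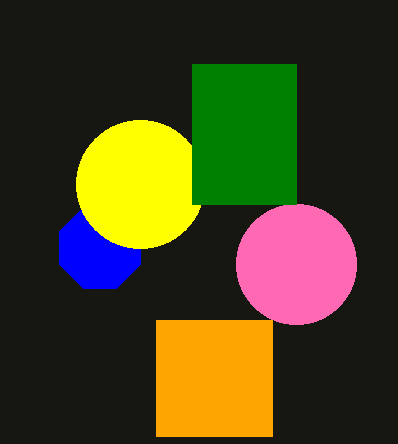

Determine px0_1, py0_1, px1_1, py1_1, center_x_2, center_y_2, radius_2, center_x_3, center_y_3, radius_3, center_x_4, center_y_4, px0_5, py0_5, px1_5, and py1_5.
px0_1 = 156; py0_1 = 320; px1_1 = 272; py1_1 = 436; center_x_2 = 100; center_y_2 = 248; radius_2 = 44; center_x_3 = 296; center_y_3 = 264; radius_3 = 60; center_x_4 = 140; center_y_4 = 184; px0_5 = 192; py0_5 = 64; px1_5 = 296; py1_5 = 204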